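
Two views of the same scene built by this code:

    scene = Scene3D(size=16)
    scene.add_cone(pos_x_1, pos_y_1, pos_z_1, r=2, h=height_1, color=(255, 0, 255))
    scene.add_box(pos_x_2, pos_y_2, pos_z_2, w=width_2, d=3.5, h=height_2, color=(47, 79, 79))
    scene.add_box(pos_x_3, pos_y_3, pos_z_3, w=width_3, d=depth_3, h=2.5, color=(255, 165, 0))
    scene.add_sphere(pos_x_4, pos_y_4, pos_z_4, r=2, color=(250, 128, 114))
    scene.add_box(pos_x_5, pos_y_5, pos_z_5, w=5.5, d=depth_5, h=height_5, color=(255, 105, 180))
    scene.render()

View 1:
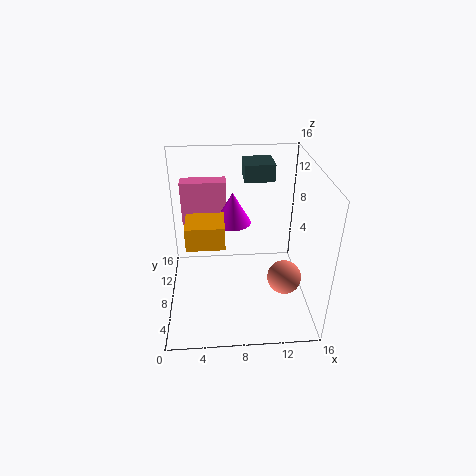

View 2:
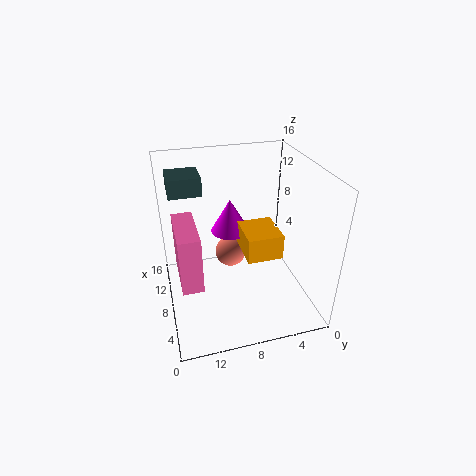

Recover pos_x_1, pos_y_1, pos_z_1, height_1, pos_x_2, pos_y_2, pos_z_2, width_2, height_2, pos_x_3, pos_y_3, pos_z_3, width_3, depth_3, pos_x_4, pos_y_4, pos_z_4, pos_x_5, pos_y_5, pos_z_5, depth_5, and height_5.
pos_x_1 = 7.5
pos_y_1 = 9
pos_z_1 = 9.5
height_1 = 3.5
pos_x_2 = 9
pos_y_2 = 11.5
pos_z_2 = 13
width_2 = 3.5
height_2 = 2
pos_x_3 = 2.5
pos_y_3 = 5
pos_z_3 = 8.5
width_3 = 4
depth_3 = 3.5
pos_x_4 = 13.5
pos_y_4 = 7.5
pos_z_4 = 2.5
pos_x_5 = 1.5
pos_y_5 = 13
pos_z_5 = 7
depth_5 = 2
height_5 = 5.5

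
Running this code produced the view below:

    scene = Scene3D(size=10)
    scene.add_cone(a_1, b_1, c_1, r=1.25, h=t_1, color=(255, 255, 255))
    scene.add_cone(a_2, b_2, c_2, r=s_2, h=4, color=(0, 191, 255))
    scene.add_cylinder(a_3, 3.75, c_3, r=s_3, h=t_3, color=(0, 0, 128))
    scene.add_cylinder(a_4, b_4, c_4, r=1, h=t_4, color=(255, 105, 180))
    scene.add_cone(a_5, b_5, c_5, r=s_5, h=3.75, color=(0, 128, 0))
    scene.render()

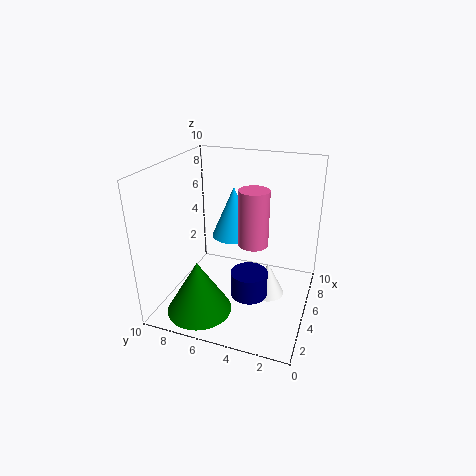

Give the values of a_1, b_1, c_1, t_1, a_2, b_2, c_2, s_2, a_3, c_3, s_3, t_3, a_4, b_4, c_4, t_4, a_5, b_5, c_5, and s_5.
a_1 = 6, b_1 = 3, c_1 = 0.25, t_1 = 2.5, a_2 = 8.25, b_2 = 6.5, c_2 = 3.5, s_2 = 1.75, a_3 = 3.75, c_3 = 1.5, s_3 = 1.25, t_3 = 1.75, a_4 = 4.5, b_4 = 3.75, c_4 = 5, t_4 = 3.75, a_5 = 2.5, b_5 = 7, c_5 = 0.25, s_5 = 2.25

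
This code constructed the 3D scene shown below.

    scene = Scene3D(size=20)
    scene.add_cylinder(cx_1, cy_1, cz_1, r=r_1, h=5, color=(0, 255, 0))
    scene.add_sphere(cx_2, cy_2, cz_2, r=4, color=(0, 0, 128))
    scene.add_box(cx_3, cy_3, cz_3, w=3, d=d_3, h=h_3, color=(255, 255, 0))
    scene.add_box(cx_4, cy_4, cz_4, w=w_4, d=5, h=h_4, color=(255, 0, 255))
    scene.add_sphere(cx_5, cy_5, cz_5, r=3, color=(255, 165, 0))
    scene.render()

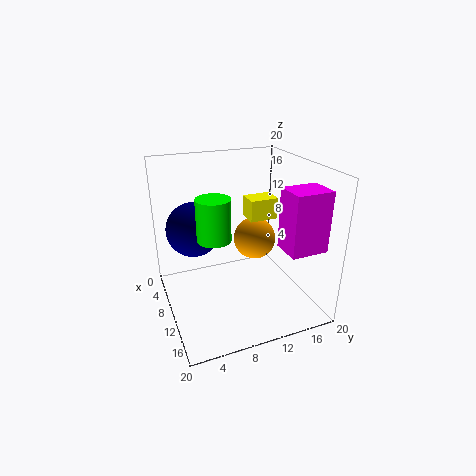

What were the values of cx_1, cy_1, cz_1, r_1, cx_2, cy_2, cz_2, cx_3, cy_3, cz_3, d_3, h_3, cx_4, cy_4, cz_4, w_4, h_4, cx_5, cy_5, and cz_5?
cx_1 = 15
cy_1 = 5
cz_1 = 13
r_1 = 2
cx_2 = 5
cy_2 = 5
cz_2 = 10
cx_3 = 7
cy_3 = 12
cz_3 = 12
d_3 = 4
h_3 = 3
cx_4 = 14
cy_4 = 14
cz_4 = 10
w_4 = 4
h_4 = 8
cx_5 = 9
cy_5 = 13
cz_5 = 9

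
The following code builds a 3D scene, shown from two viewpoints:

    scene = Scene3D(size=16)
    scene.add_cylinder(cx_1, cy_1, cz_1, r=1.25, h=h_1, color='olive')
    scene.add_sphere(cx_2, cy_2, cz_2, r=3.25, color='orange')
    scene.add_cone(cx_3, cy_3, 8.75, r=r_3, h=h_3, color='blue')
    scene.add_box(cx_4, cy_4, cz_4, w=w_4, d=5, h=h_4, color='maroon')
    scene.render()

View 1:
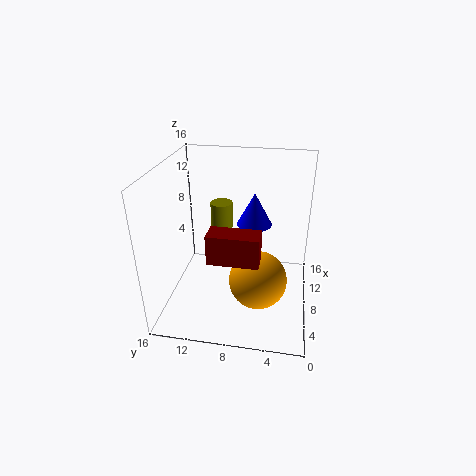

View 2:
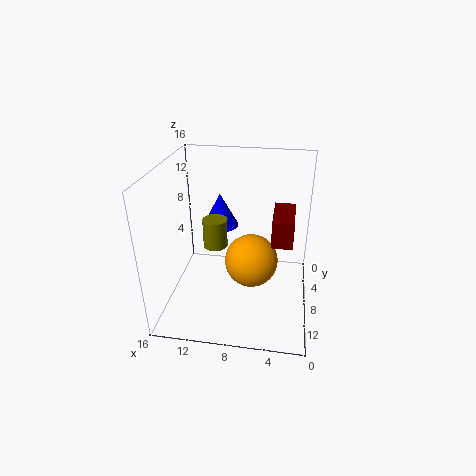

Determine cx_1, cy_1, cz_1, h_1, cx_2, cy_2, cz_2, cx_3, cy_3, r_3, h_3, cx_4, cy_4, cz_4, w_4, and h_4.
cx_1 = 10, cy_1 = 10.25, cz_1 = 8.25, h_1 = 3, cx_2 = 6.75, cy_2 = 5.5, cz_2 = 3.5, cx_3 = 10.25, cy_3 = 6.5, r_3 = 2, h_3 = 3.75, cx_4 = 2, cy_4 = 5, cz_4 = 8.25, w_4 = 2.25, h_4 = 3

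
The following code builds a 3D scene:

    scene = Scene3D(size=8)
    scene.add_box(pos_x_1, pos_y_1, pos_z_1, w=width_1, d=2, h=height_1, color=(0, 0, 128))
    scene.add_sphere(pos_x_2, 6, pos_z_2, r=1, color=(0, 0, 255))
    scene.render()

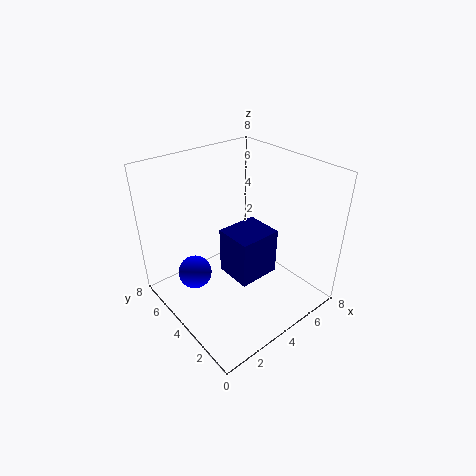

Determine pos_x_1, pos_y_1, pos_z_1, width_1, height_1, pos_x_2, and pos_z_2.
pos_x_1 = 2.75; pos_y_1 = 2; pos_z_1 = 2.5; width_1 = 2.25; height_1 = 2.5; pos_x_2 = 2.25; pos_z_2 = 1.25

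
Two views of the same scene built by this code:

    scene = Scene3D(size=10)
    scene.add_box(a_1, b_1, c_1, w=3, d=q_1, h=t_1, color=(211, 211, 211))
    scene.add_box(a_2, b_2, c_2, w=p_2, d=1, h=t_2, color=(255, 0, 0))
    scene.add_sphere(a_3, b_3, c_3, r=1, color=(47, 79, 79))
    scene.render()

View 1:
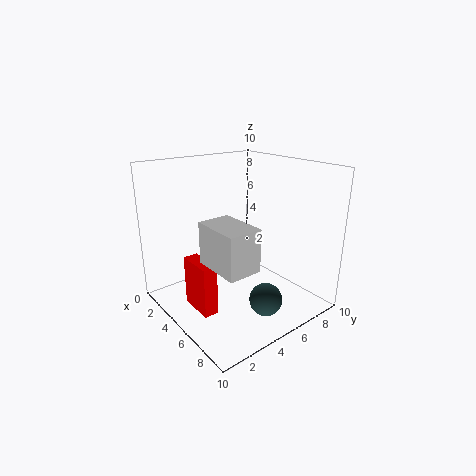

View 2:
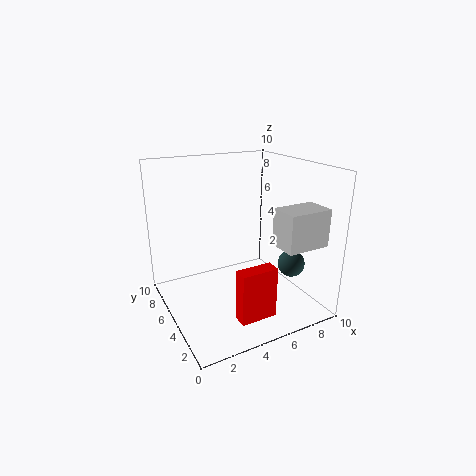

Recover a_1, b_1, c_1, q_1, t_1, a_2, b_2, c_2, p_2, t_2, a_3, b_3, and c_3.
a_1 = 6.5; b_1 = 1; c_1 = 5; q_1 = 2; t_1 = 2.5; a_2 = 3.5; b_2 = 1.5; c_2 = 0.5; p_2 = 2.5; t_2 = 3.5; a_3 = 9; b_3 = 4; c_3 = 2.5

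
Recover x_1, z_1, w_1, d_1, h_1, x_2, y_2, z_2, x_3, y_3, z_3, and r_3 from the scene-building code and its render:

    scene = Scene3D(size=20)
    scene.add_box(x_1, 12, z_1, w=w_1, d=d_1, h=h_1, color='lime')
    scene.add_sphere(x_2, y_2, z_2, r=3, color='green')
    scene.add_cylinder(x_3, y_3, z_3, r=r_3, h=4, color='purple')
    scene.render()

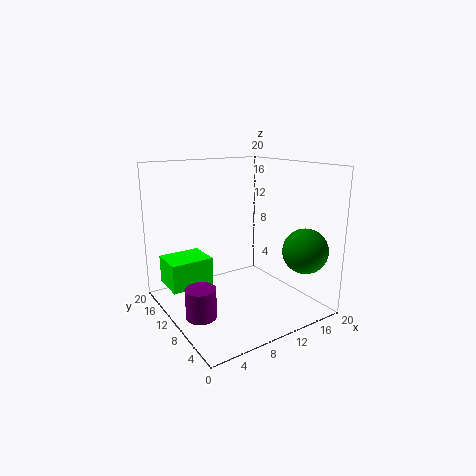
x_1 = 1
z_1 = 3
w_1 = 6
d_1 = 5
h_1 = 4
x_2 = 16
y_2 = 3
z_2 = 9
x_3 = 3
y_3 = 8
z_3 = 1
r_3 = 2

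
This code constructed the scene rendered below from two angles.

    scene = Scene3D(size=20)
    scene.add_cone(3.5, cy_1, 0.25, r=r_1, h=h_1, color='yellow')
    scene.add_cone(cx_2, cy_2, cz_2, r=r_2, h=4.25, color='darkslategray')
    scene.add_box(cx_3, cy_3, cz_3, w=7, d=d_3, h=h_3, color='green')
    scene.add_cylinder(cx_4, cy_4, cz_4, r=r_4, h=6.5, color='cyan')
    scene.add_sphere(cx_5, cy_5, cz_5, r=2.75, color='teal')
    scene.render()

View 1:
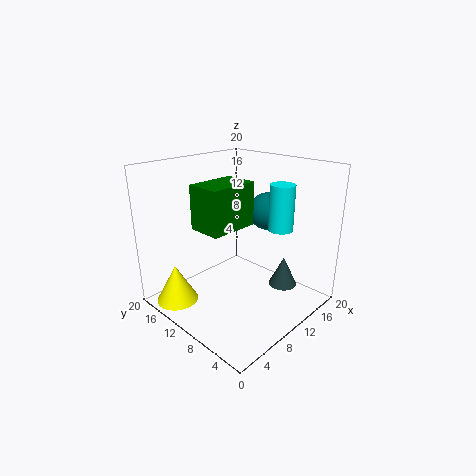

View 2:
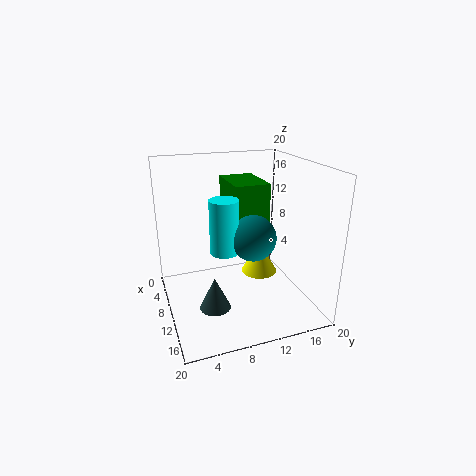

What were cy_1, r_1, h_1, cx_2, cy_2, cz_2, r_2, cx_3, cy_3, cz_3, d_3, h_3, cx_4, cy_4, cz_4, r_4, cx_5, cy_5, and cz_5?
cy_1 = 16.25; r_1 = 3; h_1 = 5.5; cx_2 = 14.5; cy_2 = 5.25; cz_2 = 2.75; r_2 = 2; cx_3 = 5; cy_3 = 9; cz_3 = 11.75; d_3 = 4.75; h_3 = 6; cx_4 = 15; cy_4 = 6.5; cz_4 = 10.75; r_4 = 1.75; cx_5 = 16; cy_5 = 9.75; cz_5 = 12.5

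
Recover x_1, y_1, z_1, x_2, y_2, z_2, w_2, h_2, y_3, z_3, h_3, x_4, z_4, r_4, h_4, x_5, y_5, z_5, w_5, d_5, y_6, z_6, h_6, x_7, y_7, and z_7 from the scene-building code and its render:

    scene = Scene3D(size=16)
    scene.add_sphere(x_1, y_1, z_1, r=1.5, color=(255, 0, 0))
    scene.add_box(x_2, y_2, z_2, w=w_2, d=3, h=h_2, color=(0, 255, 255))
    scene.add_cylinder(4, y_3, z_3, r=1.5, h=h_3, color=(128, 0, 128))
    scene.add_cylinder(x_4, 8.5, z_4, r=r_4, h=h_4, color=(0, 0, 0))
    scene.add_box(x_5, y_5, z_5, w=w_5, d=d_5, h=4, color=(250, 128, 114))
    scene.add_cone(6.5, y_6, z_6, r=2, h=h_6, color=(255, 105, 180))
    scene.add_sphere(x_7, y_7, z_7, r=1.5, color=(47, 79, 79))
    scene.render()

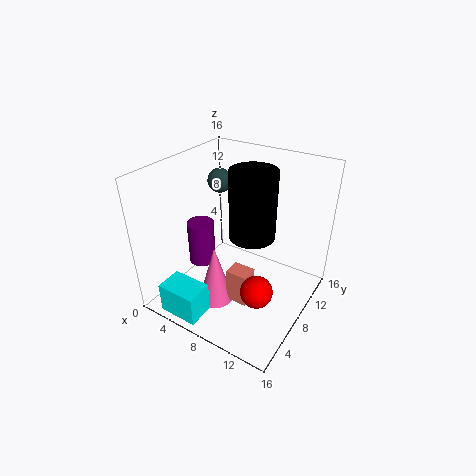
x_1 = 13.5; y_1 = 2.5; z_1 = 7; x_2 = 2.5; y_2 = 0.5; z_2 = 0.5; w_2 = 4.5; h_2 = 3.5; y_3 = 6.5; z_3 = 4.5; h_3 = 5; x_4 = 9.5; z_4 = 8.5; r_4 = 2.5; h_4 = 7.5; x_5 = 8; y_5 = 5.5; z_5 = 1; w_5 = 2.5; d_5 = 2; y_6 = 5.5; z_6 = 0.5; h_6 = 7; x_7 = 2.5; y_7 = 12.5; z_7 = 12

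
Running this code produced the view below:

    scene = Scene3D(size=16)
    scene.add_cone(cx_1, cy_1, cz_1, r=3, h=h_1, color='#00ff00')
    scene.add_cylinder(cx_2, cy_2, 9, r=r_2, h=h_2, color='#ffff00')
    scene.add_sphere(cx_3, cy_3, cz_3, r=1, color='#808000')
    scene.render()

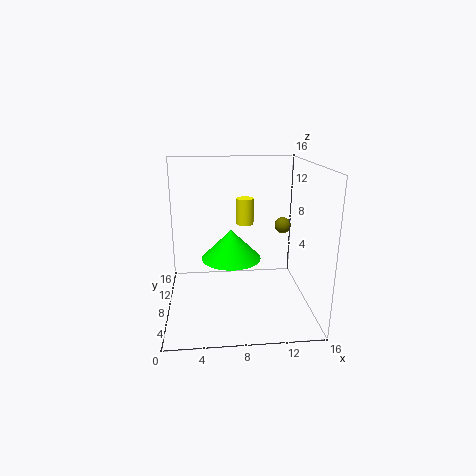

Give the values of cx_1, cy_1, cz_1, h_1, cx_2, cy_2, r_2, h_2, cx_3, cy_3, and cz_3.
cx_1 = 7
cy_1 = 5
cz_1 = 7
h_1 = 3
cx_2 = 9
cy_2 = 10
r_2 = 1
h_2 = 3
cx_3 = 14
cy_3 = 12
cz_3 = 8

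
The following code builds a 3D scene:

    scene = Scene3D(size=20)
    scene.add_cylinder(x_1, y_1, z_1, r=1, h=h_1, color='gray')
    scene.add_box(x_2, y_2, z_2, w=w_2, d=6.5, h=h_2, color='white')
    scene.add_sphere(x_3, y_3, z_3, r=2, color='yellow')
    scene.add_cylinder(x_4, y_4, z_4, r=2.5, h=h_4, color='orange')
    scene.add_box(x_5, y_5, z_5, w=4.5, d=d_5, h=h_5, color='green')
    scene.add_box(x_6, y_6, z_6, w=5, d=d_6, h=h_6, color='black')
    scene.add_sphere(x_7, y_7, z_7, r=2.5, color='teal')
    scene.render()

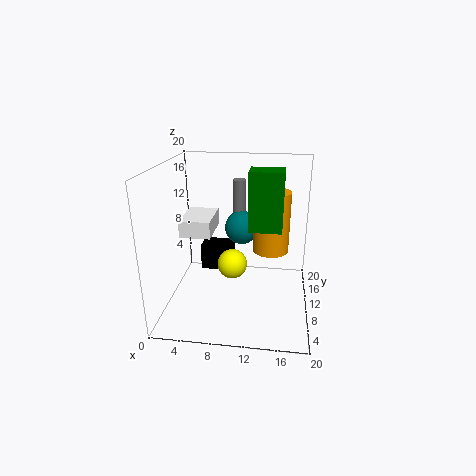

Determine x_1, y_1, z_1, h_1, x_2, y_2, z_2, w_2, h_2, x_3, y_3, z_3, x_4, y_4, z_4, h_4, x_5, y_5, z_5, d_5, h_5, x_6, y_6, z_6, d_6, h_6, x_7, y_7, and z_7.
x_1 = 9.5, y_1 = 15, z_1 = 9, h_1 = 8, x_2 = 1.5, y_2 = 10, z_2 = 9.5, w_2 = 4.5, h_2 = 2.5, x_3 = 9.5, y_3 = 8, z_3 = 7, x_4 = 14.5, y_4 = 11, z_4 = 8, h_4 = 8.5, x_5 = 11.5, y_5 = 8.5, z_5 = 11.5, d_5 = 3.5, h_5 = 8, x_6 = 3.5, y_6 = 14, z_6 = 2.5, d_6 = 3.5, h_6 = 4, x_7 = 10, y_7 = 14, z_7 = 10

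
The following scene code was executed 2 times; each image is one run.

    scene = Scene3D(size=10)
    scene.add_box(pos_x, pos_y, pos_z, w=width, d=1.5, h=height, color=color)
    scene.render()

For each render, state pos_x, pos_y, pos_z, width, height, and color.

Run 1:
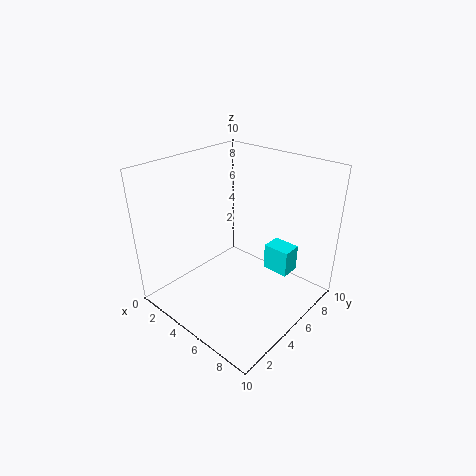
pos_x = 5.5
pos_y = 7.5
pos_z = 1.5
width = 2
height = 2
color = 'cyan'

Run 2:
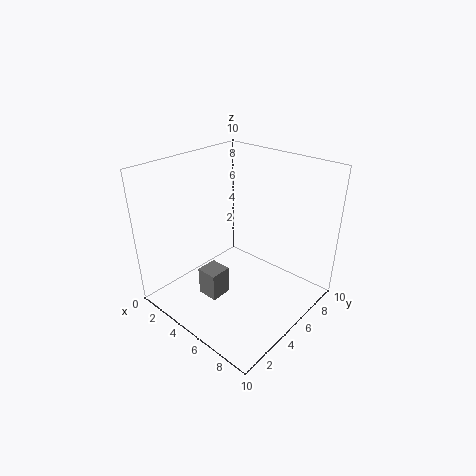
pos_x = 3.5
pos_y = 2.5
pos_z = 1
width = 1.5
height = 2
color = 'gray'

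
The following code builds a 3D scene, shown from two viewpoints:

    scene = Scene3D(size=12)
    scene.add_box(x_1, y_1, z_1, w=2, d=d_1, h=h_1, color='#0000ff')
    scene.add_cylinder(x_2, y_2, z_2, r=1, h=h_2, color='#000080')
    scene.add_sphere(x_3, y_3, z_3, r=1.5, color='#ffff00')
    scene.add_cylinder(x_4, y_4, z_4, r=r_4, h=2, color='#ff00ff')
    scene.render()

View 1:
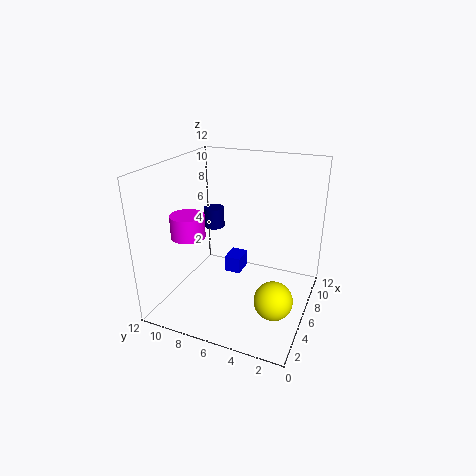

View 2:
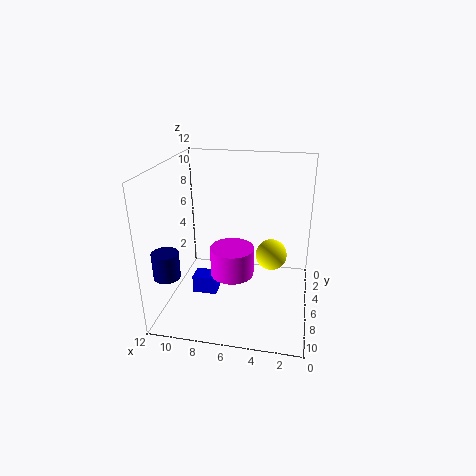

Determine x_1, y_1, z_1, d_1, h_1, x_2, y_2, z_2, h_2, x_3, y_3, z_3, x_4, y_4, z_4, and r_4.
x_1 = 7.5; y_1 = 6.5; z_1 = 1.5; d_1 = 1.5; h_1 = 1.5; x_2 = 10.5; y_2 = 10.5; z_2 = 4.5; h_2 = 2; x_3 = 3.5; y_3 = 2; z_3 = 2.5; x_4 = 5.5; y_4 = 10.5; z_4 = 5.5; r_4 = 1.5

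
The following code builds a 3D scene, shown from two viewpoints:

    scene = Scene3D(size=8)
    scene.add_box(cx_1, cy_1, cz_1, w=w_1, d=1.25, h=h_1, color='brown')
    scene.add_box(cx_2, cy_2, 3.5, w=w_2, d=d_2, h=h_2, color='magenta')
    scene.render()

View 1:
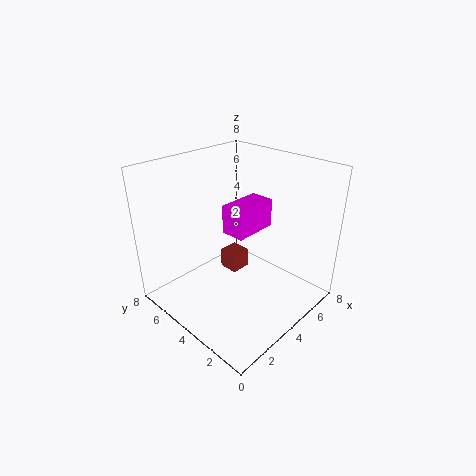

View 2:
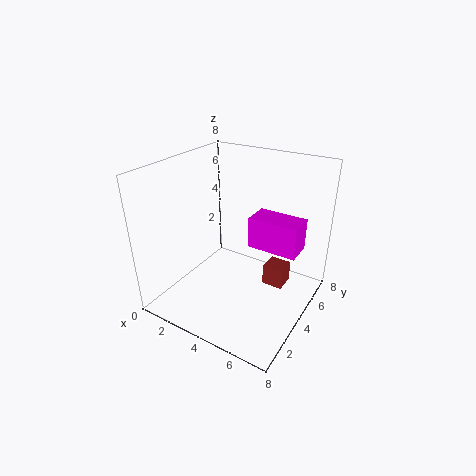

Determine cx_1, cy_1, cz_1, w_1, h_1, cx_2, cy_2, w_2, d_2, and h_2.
cx_1 = 5; cy_1 = 5.25; cz_1 = 0.5; w_1 = 1.25; h_1 = 1.25; cx_2 = 4.5; cy_2 = 4.25; w_2 = 2.75; d_2 = 1.5; h_2 = 1.75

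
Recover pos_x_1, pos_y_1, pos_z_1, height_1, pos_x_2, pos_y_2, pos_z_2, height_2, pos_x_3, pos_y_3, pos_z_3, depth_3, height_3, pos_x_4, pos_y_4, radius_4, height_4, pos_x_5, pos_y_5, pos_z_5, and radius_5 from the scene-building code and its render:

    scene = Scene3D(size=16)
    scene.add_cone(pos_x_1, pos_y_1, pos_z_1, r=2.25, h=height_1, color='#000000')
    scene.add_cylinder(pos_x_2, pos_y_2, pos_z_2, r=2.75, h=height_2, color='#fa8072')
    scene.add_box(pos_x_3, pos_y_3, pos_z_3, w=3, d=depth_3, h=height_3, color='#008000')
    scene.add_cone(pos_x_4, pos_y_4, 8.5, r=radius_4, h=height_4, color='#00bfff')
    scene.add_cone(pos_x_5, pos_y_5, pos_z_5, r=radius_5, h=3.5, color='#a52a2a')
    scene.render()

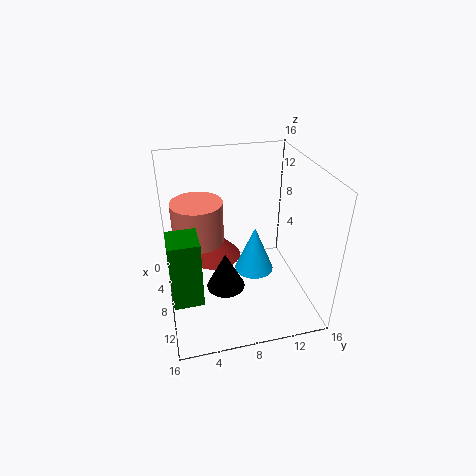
pos_x_1 = 8
pos_y_1 = 6.5
pos_z_1 = 1.5
height_1 = 4.5
pos_x_2 = 7.25
pos_y_2 = 3.75
pos_z_2 = 8
height_2 = 4.5
pos_x_3 = 12.25
pos_y_3 = 0.25
pos_z_3 = 6
depth_3 = 2.75
height_3 = 6.5
pos_x_4 = 14
pos_y_4 = 8
radius_4 = 1.75
height_4 = 4.25
pos_x_5 = 3.75
pos_y_5 = 6
pos_z_5 = 3.25
radius_5 = 3.25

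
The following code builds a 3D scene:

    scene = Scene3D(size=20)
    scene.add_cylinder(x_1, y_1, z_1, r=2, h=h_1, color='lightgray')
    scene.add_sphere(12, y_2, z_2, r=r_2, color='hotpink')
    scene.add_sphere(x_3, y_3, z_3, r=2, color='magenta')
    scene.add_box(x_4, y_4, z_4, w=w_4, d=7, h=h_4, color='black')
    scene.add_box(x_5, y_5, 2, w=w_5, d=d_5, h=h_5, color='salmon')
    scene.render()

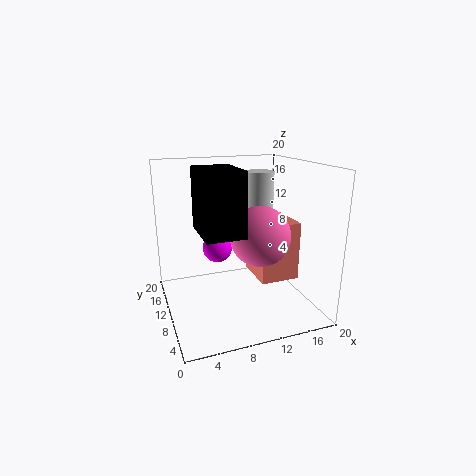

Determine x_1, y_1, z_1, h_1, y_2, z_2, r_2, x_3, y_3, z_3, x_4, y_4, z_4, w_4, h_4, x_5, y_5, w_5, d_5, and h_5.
x_1 = 13
y_1 = 10
z_1 = 14
h_1 = 5
y_2 = 7
z_2 = 11
r_2 = 4
x_3 = 7
y_3 = 10
z_3 = 9
x_4 = 4
y_4 = 4
z_4 = 12
w_4 = 5
h_4 = 8
x_5 = 14
y_5 = 10
w_5 = 6
d_5 = 7
h_5 = 9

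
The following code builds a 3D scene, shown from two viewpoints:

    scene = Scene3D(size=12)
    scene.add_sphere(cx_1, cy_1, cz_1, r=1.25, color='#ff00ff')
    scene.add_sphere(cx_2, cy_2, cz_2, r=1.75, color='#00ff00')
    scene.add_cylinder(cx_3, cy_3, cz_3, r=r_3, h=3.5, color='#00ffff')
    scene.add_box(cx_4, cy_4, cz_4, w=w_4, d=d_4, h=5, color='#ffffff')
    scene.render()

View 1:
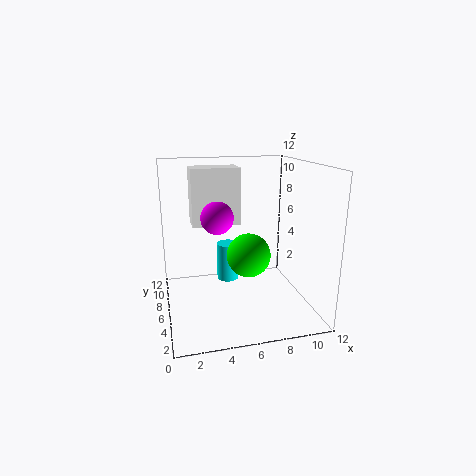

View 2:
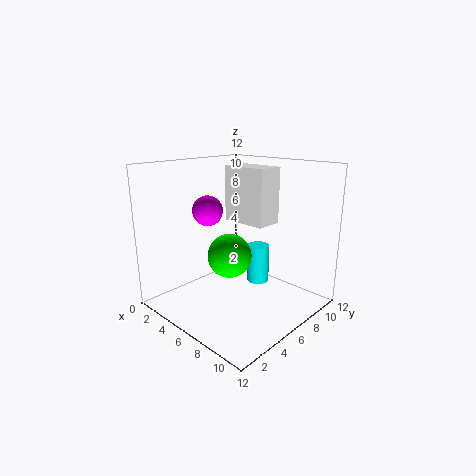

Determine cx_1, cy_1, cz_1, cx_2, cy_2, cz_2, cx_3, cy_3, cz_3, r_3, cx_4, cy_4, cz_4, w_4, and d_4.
cx_1 = 4
cy_1 = 4.5
cz_1 = 8.25
cx_2 = 6.5
cy_2 = 4.5
cz_2 = 5
cx_3 = 5.75
cy_3 = 9
cz_3 = 1
r_3 = 1
cx_4 = 2.5
cy_4 = 8
cz_4 = 6.5
w_4 = 4.25
d_4 = 2.5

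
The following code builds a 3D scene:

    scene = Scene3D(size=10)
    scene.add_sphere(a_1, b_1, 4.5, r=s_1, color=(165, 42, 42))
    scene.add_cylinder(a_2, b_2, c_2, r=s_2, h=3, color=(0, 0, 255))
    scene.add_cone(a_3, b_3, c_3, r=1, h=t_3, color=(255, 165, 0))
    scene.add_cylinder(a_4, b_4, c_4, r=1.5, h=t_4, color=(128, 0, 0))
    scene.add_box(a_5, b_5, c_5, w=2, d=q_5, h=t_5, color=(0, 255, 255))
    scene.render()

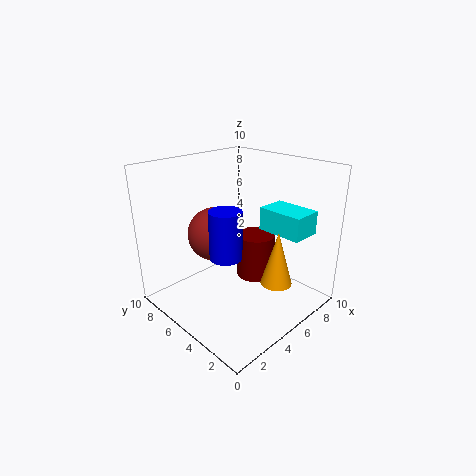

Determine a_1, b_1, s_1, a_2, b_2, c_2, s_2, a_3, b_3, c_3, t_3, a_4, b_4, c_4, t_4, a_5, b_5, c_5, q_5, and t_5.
a_1 = 5; b_1 = 7.5; s_1 = 2; a_2 = 2.5; b_2 = 3.5; c_2 = 5; s_2 = 1; a_3 = 5; b_3 = 1.5; c_3 = 3; t_3 = 3.5; a_4 = 8; b_4 = 6; c_4 = 0.5; t_4 = 3.5; a_5 = 5.5; b_5 = 0.5; c_5 = 6; q_5 = 3; t_5 = 1.5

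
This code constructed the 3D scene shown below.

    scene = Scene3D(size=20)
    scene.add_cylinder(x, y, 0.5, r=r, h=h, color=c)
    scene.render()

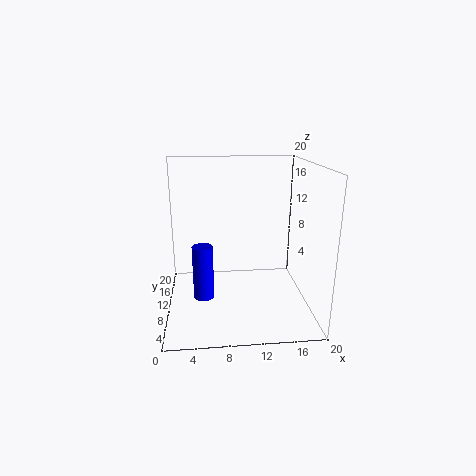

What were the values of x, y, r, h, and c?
x = 5; y = 11; r = 1.5; h = 8; c = 'blue'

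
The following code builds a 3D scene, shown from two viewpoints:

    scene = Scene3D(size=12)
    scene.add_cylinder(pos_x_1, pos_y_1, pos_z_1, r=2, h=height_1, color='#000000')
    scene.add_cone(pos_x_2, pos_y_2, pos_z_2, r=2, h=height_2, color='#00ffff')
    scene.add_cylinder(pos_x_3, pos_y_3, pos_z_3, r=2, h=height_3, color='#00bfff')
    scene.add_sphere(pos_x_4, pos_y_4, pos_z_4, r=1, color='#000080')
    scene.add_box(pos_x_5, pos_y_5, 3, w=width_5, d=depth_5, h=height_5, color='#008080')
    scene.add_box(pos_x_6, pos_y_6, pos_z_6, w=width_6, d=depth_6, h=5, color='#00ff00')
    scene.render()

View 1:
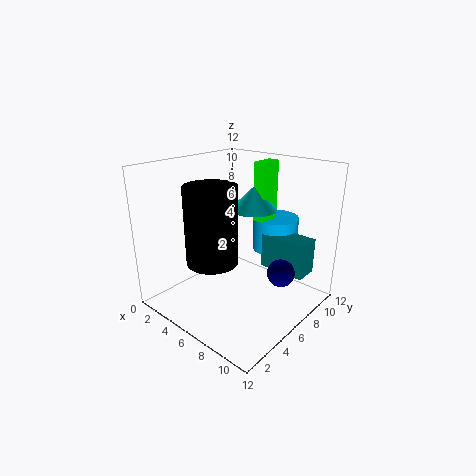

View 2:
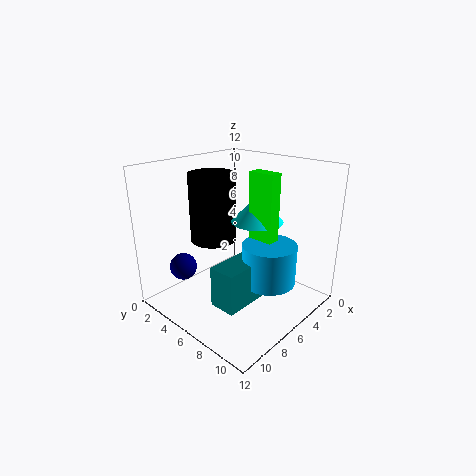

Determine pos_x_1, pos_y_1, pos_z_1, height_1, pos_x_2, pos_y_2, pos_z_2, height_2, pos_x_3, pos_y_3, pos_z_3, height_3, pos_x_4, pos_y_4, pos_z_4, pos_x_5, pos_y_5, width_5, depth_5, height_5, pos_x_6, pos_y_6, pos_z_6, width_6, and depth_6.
pos_x_1 = 6
pos_y_1 = 3
pos_z_1 = 5
height_1 = 6
pos_x_2 = 6
pos_y_2 = 8
pos_z_2 = 8
height_2 = 2
pos_x_3 = 7
pos_y_3 = 10
pos_z_3 = 4
height_3 = 3
pos_x_4 = 11
pos_y_4 = 5
pos_z_4 = 5
pos_x_5 = 7
pos_y_5 = 8
width_5 = 4
depth_5 = 2
height_5 = 3
pos_x_6 = 6
pos_y_6 = 8
pos_z_6 = 7
width_6 = 1
depth_6 = 2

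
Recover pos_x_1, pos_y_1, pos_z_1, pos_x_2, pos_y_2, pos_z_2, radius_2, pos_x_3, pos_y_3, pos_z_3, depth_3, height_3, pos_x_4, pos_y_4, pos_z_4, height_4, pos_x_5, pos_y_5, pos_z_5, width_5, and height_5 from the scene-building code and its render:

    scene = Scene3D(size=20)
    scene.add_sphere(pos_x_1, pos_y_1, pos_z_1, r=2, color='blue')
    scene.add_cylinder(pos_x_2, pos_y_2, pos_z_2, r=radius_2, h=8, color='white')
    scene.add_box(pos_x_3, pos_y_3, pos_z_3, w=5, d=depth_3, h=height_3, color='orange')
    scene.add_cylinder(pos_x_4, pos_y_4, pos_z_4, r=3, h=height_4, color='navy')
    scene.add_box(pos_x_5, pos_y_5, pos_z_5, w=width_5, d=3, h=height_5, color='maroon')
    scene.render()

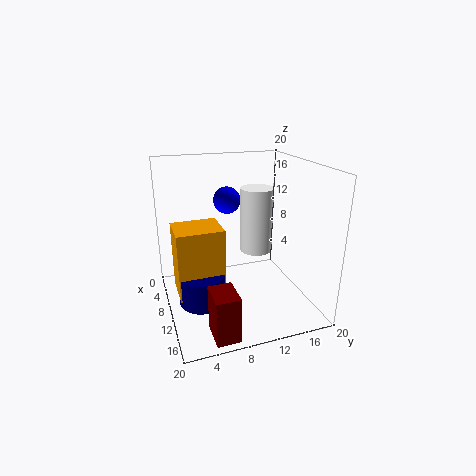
pos_x_1 = 5, pos_y_1 = 10, pos_z_1 = 14, pos_x_2 = 14, pos_y_2 = 11, pos_z_2 = 10, radius_2 = 2, pos_x_3 = 9, pos_y_3 = 1, pos_z_3 = 4, depth_3 = 6, height_3 = 9, pos_x_4 = 13, pos_y_4 = 4, pos_z_4 = 3, height_4 = 4, pos_x_5 = 16, pos_y_5 = 4, pos_z_5 = 1, width_5 = 4, height_5 = 6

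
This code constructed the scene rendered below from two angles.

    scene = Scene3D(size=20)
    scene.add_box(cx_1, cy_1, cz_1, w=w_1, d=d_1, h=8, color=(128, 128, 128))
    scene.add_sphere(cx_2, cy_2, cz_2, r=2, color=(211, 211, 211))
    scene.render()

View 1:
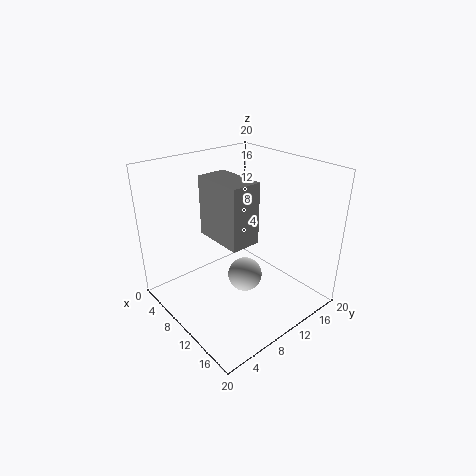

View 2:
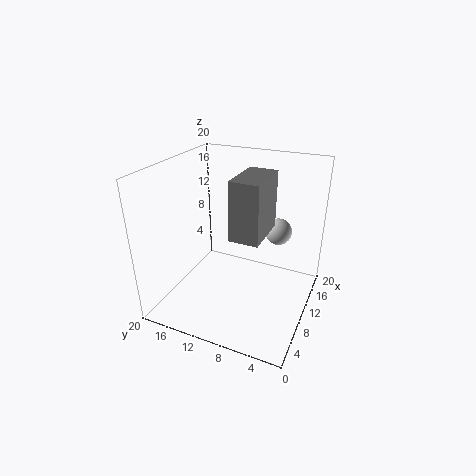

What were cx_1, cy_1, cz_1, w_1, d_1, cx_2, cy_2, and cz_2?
cx_1 = 7
cy_1 = 6
cz_1 = 11
w_1 = 7
d_1 = 4
cx_2 = 16
cy_2 = 6
cz_2 = 9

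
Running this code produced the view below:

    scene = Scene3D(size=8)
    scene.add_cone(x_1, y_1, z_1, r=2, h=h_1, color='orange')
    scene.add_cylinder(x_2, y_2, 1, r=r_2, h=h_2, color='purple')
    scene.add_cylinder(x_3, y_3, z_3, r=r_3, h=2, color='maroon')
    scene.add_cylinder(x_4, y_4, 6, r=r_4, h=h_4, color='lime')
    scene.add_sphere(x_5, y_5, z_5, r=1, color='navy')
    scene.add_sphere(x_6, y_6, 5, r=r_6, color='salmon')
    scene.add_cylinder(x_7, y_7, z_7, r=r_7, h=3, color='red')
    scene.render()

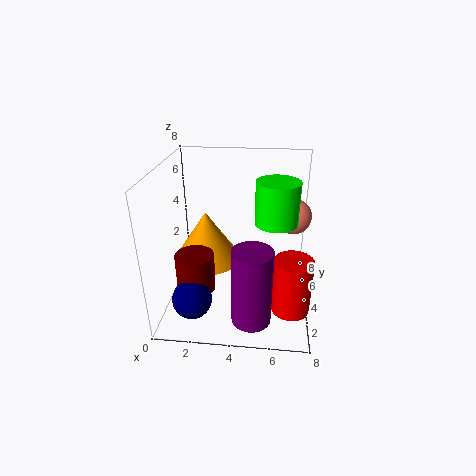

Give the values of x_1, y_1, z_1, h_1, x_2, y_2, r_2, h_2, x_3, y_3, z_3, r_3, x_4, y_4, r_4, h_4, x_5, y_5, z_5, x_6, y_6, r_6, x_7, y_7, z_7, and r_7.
x_1 = 2; y_1 = 5; z_1 = 2; h_1 = 3; x_2 = 5; y_2 = 1; r_2 = 1; h_2 = 4; x_3 = 2; y_3 = 2; z_3 = 2; r_3 = 1; x_4 = 6; y_4 = 2; r_4 = 1; h_4 = 2; x_5 = 2; y_5 = 1; z_5 = 2; x_6 = 7; y_6 = 5; r_6 = 1; x_7 = 7; y_7 = 2; z_7 = 1; r_7 = 1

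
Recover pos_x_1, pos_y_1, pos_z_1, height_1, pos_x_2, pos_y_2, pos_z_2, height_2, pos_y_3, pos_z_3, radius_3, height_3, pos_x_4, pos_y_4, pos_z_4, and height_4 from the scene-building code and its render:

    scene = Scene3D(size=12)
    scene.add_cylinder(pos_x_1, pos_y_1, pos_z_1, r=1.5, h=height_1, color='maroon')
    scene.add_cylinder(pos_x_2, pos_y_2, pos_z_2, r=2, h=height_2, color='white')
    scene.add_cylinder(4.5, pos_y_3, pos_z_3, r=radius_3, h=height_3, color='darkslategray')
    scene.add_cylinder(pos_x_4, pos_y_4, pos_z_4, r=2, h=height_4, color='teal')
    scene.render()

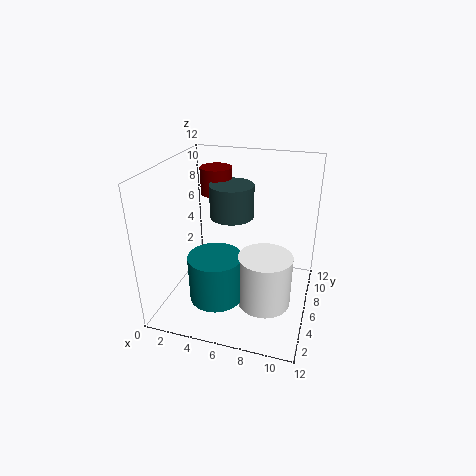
pos_x_1 = 2.5, pos_y_1 = 10.5, pos_z_1 = 8, height_1 = 2.5, pos_x_2 = 9, pos_y_2 = 3, pos_z_2 = 2.5, height_2 = 4, pos_y_3 = 9, pos_z_3 = 6.5, radius_3 = 2, height_3 = 3, pos_x_4 = 5.5, pos_y_4 = 2, pos_z_4 = 3, height_4 = 3.5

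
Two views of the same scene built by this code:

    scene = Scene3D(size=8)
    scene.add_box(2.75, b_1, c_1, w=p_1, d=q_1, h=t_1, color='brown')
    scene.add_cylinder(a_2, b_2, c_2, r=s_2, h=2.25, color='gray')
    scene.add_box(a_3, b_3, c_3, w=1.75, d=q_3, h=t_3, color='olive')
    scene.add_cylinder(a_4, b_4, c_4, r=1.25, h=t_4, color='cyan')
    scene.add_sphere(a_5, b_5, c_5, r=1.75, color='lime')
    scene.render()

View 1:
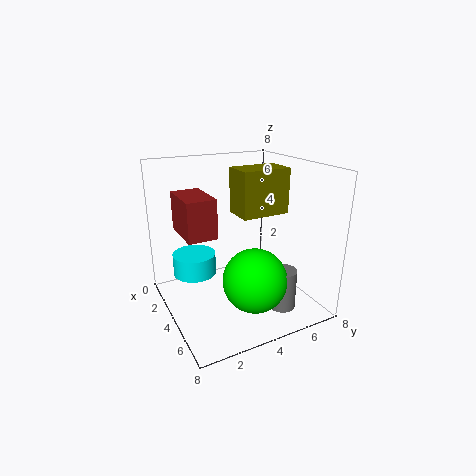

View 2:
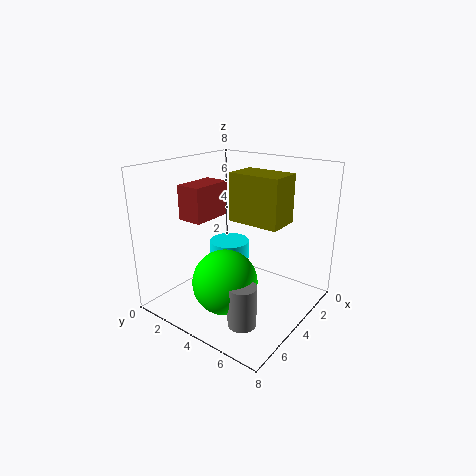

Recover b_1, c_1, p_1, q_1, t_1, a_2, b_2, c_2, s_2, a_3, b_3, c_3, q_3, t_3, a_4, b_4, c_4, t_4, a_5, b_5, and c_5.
b_1 = 0.75, c_1 = 4.75, p_1 = 2.5, q_1 = 1.5, t_1 = 2, a_2 = 6, b_2 = 5.75, c_2 = 0.25, s_2 = 0.75, a_3 = 3, b_3 = 4, c_3 = 5.25, q_3 = 2.75, t_3 = 2.5, a_4 = 2.25, b_4 = 2, c_4 = 1.5, t_4 = 1.25, a_5 = 5.5, b_5 = 4.25, c_5 = 2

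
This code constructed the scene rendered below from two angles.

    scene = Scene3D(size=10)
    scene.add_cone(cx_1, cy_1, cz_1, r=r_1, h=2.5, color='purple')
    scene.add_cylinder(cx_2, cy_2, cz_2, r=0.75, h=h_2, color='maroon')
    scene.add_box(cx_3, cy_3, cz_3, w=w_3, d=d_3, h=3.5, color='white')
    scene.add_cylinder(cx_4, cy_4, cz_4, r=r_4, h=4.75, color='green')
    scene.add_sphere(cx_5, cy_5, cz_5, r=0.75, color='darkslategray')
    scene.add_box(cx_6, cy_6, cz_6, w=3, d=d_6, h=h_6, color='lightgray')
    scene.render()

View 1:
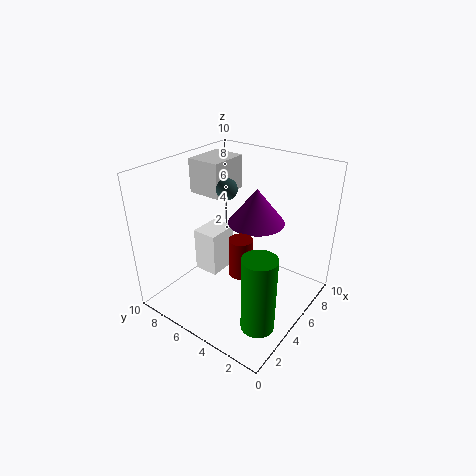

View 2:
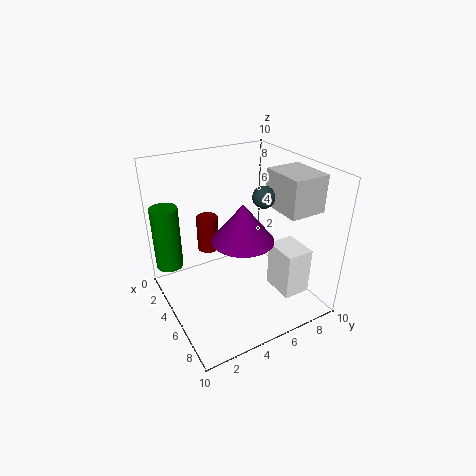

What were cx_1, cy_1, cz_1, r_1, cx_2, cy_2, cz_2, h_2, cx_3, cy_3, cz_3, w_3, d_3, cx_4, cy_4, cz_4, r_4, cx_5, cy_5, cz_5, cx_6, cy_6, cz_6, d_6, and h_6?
cx_1 = 6.5; cy_1 = 4.5; cz_1 = 5.75; r_1 = 2; cx_2 = 3.25; cy_2 = 3.5; cz_2 = 3.75; h_2 = 2.5; cx_3 = 5.25; cy_3 = 7.5; cz_3 = 0.5; w_3 = 2.5; d_3 = 2; cx_4 = 1.5; cy_4 = 1; cz_4 = 2; r_4 = 1; cx_5 = 5.75; cy_5 = 6.5; cz_5 = 8; cx_6 = 5.25; cy_6 = 7; cz_6 = 7.25; d_6 = 2.5; h_6 = 2.5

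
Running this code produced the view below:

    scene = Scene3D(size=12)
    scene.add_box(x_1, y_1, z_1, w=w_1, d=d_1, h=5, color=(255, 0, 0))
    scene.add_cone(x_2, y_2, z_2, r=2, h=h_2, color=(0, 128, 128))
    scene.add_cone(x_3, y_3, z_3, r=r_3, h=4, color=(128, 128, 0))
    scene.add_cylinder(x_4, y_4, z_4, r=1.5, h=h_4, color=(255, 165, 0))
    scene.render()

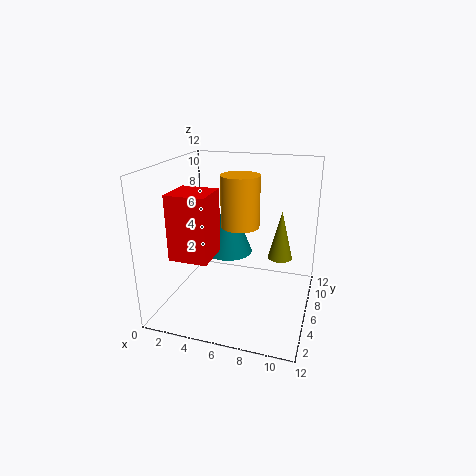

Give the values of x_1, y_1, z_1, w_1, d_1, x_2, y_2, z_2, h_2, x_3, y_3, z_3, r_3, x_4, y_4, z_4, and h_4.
x_1 = 2, y_1 = 1.5, z_1 = 5.5, w_1 = 3, d_1 = 3, x_2 = 5, y_2 = 6.5, z_2 = 4.5, h_2 = 5, x_3 = 9.5, y_3 = 6.5, z_3 = 4.5, r_3 = 1, x_4 = 6.5, y_4 = 5, z_4 = 7.5, h_4 = 4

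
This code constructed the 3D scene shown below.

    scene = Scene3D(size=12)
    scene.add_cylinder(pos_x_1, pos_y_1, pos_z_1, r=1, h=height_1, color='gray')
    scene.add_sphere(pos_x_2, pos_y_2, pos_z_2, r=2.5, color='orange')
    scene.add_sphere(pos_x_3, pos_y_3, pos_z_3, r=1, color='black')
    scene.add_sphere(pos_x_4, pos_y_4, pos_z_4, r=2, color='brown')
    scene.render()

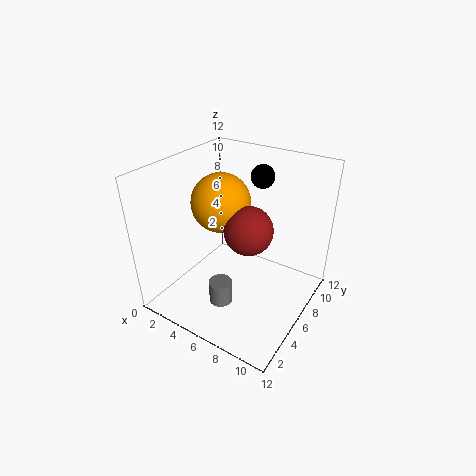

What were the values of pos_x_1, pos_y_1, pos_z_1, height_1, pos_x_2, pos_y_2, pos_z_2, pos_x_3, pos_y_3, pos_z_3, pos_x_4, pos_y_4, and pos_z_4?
pos_x_1 = 5.5
pos_y_1 = 4
pos_z_1 = 0.5
height_1 = 2
pos_x_2 = 4
pos_y_2 = 6.5
pos_z_2 = 8.5
pos_x_3 = 6.5
pos_y_3 = 9
pos_z_3 = 10.5
pos_x_4 = 7
pos_y_4 = 6
pos_z_4 = 7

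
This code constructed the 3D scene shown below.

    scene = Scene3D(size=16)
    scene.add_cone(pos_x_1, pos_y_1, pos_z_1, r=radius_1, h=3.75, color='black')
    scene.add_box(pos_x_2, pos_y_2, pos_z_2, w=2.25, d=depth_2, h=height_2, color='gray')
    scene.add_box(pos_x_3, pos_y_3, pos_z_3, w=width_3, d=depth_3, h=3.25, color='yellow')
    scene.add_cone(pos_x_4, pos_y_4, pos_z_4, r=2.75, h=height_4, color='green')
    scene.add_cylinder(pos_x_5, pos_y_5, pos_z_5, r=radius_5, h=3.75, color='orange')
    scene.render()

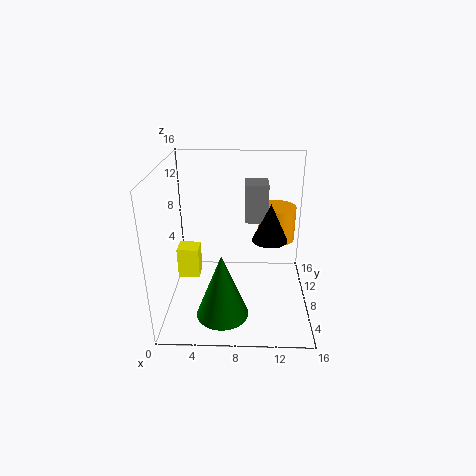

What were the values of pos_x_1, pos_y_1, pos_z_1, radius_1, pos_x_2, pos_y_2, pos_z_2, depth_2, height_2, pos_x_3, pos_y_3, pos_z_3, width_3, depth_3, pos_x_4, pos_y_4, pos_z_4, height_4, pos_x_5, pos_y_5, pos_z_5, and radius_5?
pos_x_1 = 11.25
pos_y_1 = 4.75
pos_z_1 = 9.5
radius_1 = 1.75
pos_x_2 = 8.75
pos_y_2 = 4.75
pos_z_2 = 11.25
depth_2 = 2.75
height_2 = 3.75
pos_x_3 = 1.75
pos_y_3 = 5
pos_z_3 = 4.75
width_3 = 2.25
depth_3 = 2
pos_x_4 = 6.5
pos_y_4 = 3.5
pos_z_4 = 1.25
height_4 = 7
pos_x_5 = 12.25
pos_y_5 = 8.75
pos_z_5 = 7.75
radius_5 = 2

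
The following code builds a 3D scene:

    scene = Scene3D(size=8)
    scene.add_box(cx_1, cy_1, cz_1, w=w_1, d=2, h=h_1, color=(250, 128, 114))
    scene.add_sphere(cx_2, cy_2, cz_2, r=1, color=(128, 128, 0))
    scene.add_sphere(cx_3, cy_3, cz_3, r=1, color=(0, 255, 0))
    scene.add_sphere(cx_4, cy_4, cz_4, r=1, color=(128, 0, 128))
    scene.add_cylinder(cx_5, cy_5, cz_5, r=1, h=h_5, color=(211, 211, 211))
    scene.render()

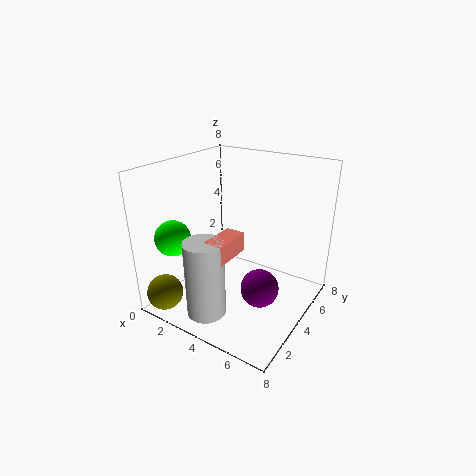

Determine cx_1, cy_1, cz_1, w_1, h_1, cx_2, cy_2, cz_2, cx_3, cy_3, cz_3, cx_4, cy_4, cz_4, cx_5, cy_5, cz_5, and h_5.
cx_1 = 4; cy_1 = 1; cz_1 = 4; w_1 = 1; h_1 = 1; cx_2 = 1; cy_2 = 1; cz_2 = 1; cx_3 = 1; cy_3 = 2; cz_3 = 4; cx_4 = 6; cy_4 = 3; cz_4 = 2; cx_5 = 4; cy_5 = 1; cz_5 = 1; h_5 = 4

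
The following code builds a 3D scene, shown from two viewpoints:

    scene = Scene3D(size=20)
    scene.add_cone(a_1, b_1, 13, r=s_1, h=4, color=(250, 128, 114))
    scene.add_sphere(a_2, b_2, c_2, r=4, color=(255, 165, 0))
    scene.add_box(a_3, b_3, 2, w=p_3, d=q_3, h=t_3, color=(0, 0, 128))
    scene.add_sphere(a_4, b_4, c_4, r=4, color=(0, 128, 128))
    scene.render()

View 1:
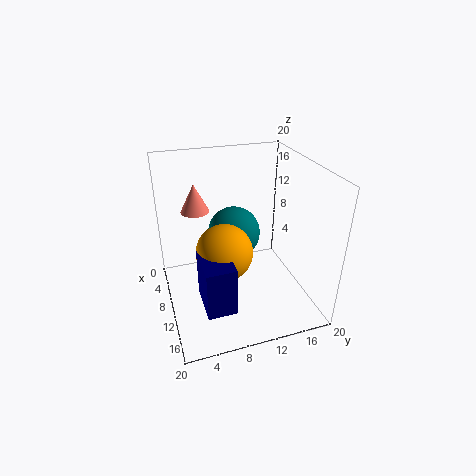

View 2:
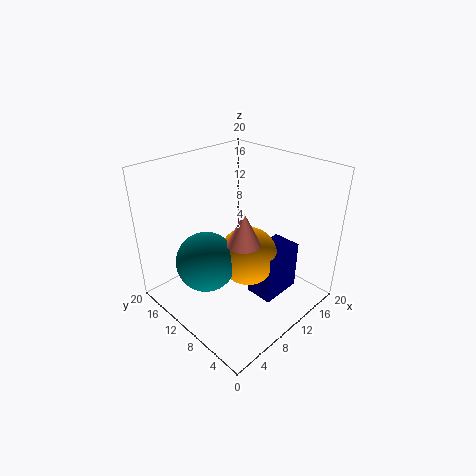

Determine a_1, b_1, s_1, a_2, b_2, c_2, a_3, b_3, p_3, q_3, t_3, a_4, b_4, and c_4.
a_1 = 6
b_1 = 5
s_1 = 2
a_2 = 10
b_2 = 8
c_2 = 8
a_3 = 10
b_3 = 4
p_3 = 6
q_3 = 4
t_3 = 7
a_4 = 5
b_4 = 11
c_4 = 8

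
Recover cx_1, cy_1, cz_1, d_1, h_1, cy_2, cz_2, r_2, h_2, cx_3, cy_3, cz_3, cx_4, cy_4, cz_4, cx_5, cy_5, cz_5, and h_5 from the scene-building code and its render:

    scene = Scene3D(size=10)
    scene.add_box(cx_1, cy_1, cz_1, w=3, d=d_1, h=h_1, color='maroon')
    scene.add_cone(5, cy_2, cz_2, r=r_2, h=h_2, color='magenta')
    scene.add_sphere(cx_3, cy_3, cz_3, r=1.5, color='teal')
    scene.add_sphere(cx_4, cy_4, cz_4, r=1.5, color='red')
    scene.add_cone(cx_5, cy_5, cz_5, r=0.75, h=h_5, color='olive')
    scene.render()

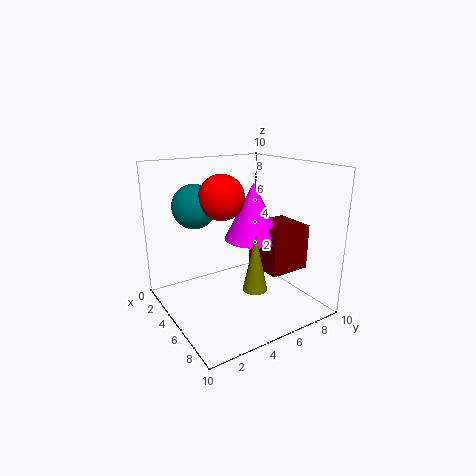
cx_1 = 4.25, cy_1 = 6.5, cz_1 = 2.5, d_1 = 3, h_1 = 3.25, cy_2 = 6.25, cz_2 = 4.75, r_2 = 2, h_2 = 4, cx_3 = 3.5, cy_3 = 2.5, cz_3 = 7.25, cx_4 = 5, cy_4 = 3.75, cz_4 = 8, cx_5 = 8.5, cy_5 = 4, cz_5 = 3, h_5 = 3.5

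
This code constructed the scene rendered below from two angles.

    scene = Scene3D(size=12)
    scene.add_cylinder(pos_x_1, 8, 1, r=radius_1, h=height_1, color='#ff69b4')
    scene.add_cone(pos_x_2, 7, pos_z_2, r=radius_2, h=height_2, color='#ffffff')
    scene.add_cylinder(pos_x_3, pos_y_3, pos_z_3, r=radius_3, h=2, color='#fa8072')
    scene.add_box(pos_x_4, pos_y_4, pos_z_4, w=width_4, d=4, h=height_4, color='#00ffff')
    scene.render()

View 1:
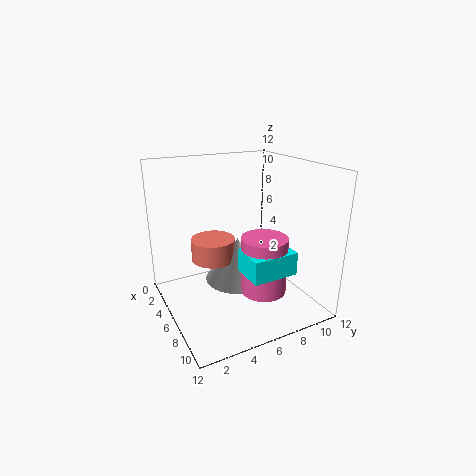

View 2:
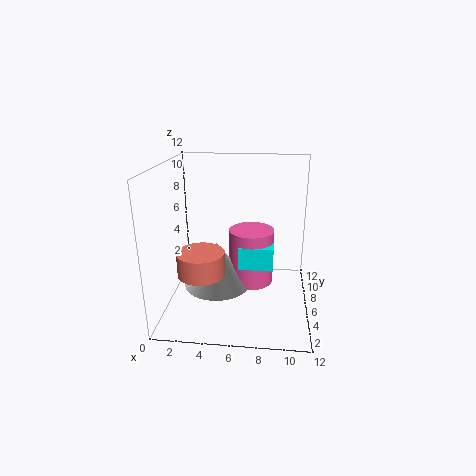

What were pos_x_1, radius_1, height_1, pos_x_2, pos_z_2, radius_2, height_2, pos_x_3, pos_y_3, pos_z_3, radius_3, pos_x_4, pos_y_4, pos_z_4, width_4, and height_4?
pos_x_1 = 7
radius_1 = 2
height_1 = 5
pos_x_2 = 4
pos_z_2 = 1
radius_2 = 3
height_2 = 4
pos_x_3 = 3
pos_y_3 = 5
pos_z_3 = 3
radius_3 = 2
pos_x_4 = 6
pos_y_4 = 6
pos_z_4 = 3
width_4 = 3
height_4 = 2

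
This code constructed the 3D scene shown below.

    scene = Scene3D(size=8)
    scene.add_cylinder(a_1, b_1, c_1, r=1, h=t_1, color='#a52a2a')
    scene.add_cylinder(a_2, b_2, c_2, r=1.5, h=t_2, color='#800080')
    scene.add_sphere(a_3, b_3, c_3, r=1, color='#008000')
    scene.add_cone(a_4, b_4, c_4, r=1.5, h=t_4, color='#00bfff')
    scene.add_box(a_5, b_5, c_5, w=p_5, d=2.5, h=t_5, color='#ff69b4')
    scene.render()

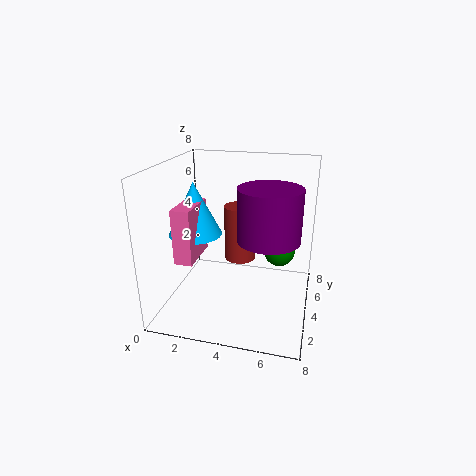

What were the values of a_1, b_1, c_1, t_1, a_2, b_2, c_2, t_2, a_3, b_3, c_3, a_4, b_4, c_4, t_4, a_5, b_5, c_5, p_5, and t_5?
a_1 = 3.5, b_1 = 6.5, c_1 = 1.5, t_1 = 3.5, a_2 = 6, b_2 = 2, c_2 = 5, t_2 = 2.5, a_3 = 6, b_3 = 7, c_3 = 2, a_4 = 1.5, b_4 = 4, c_4 = 4, t_4 = 3, a_5 = 1, b_5 = 2, c_5 = 3, p_5 = 1, t_5 = 3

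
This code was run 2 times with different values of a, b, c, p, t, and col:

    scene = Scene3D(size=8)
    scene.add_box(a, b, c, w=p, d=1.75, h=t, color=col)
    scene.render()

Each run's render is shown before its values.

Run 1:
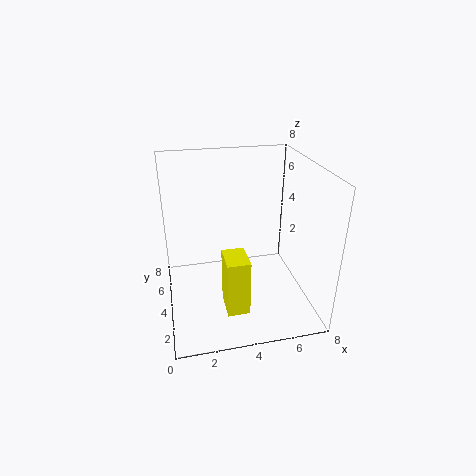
a = 3
b = 2
c = 0.25
p = 1.25
t = 3.25
col = 'yellow'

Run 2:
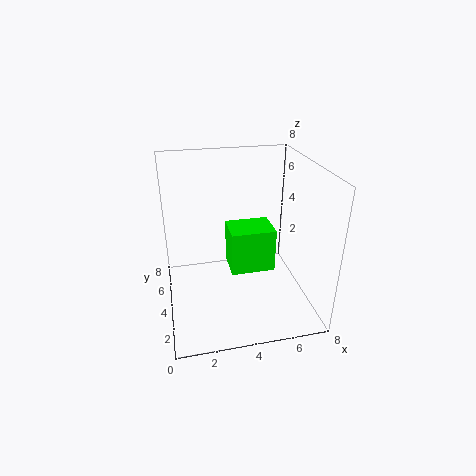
a = 3.25
b = 2
c = 3
p = 2.25
t = 2.25
col = 'lime'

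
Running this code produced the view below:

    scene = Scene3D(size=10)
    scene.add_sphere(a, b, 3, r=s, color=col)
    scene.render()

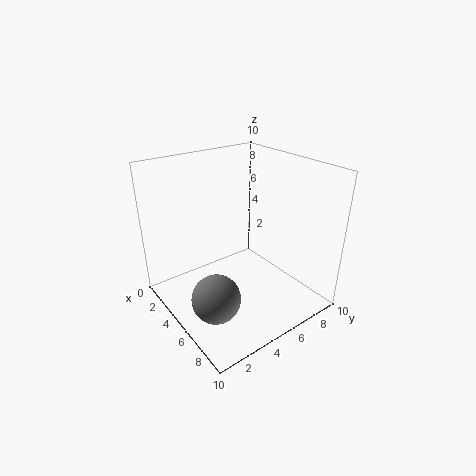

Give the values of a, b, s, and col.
a = 7.5, b = 1.5, s = 1.5, col = 'gray'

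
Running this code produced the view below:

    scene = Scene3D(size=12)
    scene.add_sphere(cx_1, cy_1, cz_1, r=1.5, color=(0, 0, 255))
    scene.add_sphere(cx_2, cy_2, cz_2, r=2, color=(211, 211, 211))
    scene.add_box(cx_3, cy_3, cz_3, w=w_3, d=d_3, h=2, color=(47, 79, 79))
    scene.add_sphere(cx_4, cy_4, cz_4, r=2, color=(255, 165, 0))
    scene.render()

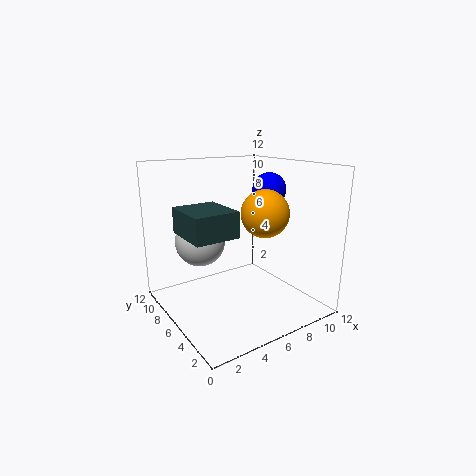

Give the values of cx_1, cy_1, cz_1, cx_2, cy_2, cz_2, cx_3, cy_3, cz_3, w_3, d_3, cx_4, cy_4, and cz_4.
cx_1 = 10; cy_1 = 7; cz_1 = 9.5; cx_2 = 3; cy_2 = 7; cz_2 = 6; cx_3 = 1; cy_3 = 3.5; cz_3 = 7; w_3 = 3.5; d_3 = 4; cx_4 = 8; cy_4 = 5; cz_4 = 8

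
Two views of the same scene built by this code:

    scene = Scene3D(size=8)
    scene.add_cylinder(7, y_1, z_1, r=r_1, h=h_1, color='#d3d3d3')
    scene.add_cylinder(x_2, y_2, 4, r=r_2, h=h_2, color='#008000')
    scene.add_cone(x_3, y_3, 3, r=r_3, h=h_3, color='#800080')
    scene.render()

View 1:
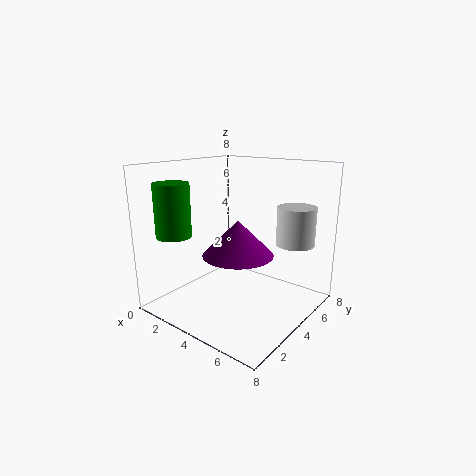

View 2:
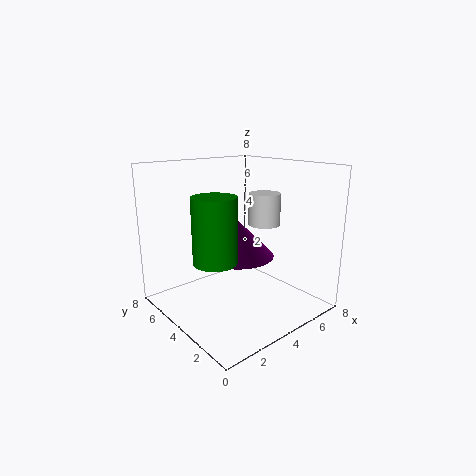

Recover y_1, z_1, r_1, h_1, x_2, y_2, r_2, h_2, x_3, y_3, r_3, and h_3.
y_1 = 5, z_1 = 4, r_1 = 1, h_1 = 2, x_2 = 1, y_2 = 2, r_2 = 1, h_2 = 3, x_3 = 4, y_3 = 4, r_3 = 2, h_3 = 2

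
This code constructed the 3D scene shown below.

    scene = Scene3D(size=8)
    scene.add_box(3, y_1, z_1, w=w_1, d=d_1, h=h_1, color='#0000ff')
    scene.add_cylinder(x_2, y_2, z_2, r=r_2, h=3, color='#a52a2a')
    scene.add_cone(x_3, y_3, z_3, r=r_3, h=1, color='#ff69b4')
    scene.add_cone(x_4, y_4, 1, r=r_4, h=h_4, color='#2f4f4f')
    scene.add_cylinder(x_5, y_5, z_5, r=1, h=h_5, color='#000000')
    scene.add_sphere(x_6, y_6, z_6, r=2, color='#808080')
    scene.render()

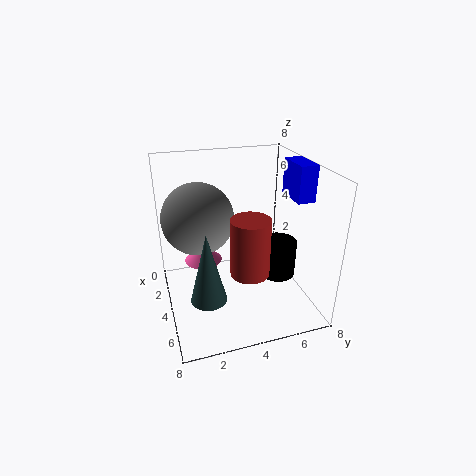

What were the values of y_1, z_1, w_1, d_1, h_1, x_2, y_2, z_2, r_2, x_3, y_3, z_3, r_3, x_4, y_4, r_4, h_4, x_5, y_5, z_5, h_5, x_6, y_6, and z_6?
y_1 = 7; z_1 = 6; w_1 = 2; d_1 = 1; h_1 = 2; x_2 = 6; y_2 = 4; z_2 = 3; r_2 = 1; x_3 = 4; y_3 = 2; z_3 = 3; r_3 = 1; x_4 = 5; y_4 = 2; r_4 = 1; h_4 = 4; x_5 = 5; y_5 = 6; z_5 = 2; h_5 = 2; x_6 = 3; y_6 = 2; z_6 = 5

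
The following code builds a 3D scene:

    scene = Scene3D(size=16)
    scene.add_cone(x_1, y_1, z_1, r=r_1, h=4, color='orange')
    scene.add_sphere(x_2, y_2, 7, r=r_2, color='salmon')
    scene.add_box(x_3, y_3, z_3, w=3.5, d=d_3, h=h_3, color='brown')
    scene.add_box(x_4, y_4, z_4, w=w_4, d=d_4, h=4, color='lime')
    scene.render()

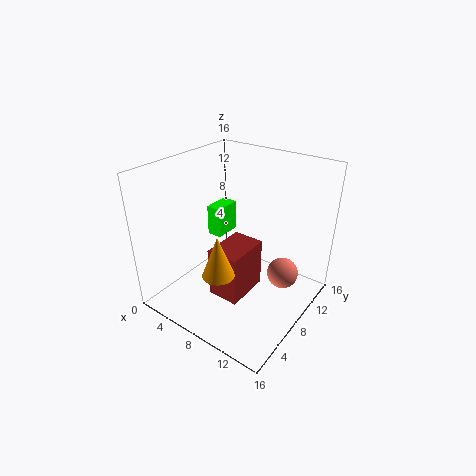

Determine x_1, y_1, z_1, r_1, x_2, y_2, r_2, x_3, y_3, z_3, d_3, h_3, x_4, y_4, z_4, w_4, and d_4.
x_1 = 10.5
y_1 = 1.5
z_1 = 8
r_1 = 1.5
x_2 = 14.5
y_2 = 6.5
r_2 = 1.5
x_3 = 7
y_3 = 4
z_3 = 2.5
d_3 = 5
h_3 = 5.5
x_4 = 0.5
y_4 = 11.5
z_4 = 4.5
w_4 = 2
d_4 = 3.5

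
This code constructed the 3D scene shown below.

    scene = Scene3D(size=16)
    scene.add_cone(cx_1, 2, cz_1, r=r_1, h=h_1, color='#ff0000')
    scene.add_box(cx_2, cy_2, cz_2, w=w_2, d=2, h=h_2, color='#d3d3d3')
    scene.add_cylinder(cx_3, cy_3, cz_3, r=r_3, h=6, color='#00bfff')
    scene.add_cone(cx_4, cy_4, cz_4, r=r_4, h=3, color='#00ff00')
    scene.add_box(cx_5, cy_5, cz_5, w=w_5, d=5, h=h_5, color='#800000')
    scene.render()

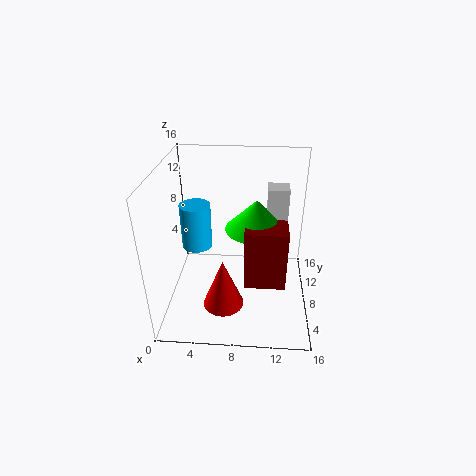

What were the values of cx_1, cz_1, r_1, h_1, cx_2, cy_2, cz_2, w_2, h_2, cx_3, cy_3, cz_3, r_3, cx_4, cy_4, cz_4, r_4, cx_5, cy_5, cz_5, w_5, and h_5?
cx_1 = 7
cz_1 = 4
r_1 = 2
h_1 = 5
cx_2 = 11
cy_2 = 5
cz_2 = 9
w_2 = 2
h_2 = 6
cx_3 = 2
cy_3 = 14
cz_3 = 3
r_3 = 2
cx_4 = 10
cy_4 = 5
cz_4 = 11
r_4 = 3
cx_5 = 9
cy_5 = 2
cz_5 = 6
w_5 = 4
h_5 = 6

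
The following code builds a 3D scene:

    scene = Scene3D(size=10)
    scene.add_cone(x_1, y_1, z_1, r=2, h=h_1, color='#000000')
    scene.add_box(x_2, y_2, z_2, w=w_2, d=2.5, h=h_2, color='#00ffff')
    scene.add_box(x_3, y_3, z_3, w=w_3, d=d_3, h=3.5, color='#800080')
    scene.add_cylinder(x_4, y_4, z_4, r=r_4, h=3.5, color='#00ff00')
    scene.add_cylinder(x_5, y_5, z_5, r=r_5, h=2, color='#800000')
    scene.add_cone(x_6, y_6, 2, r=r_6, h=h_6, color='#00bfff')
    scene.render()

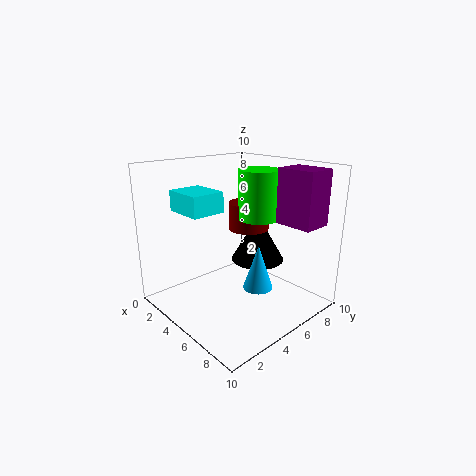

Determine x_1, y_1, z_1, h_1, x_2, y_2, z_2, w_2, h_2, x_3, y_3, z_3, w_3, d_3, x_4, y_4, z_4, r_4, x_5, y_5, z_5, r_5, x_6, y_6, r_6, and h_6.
x_1 = 4.5; y_1 = 7.5; z_1 = 2.5; h_1 = 3.5; x_2 = 0.5; y_2 = 2.5; z_2 = 6.5; w_2 = 3; h_2 = 1.5; x_3 = 7.5; y_3 = 6; z_3 = 6.5; w_3 = 2.5; d_3 = 2; x_4 = 5; y_4 = 7; z_4 = 6; r_4 = 1.5; x_5 = 4; y_5 = 7; z_5 = 5; r_5 = 1.5; x_6 = 7; y_6 = 5; r_6 = 1; h_6 = 3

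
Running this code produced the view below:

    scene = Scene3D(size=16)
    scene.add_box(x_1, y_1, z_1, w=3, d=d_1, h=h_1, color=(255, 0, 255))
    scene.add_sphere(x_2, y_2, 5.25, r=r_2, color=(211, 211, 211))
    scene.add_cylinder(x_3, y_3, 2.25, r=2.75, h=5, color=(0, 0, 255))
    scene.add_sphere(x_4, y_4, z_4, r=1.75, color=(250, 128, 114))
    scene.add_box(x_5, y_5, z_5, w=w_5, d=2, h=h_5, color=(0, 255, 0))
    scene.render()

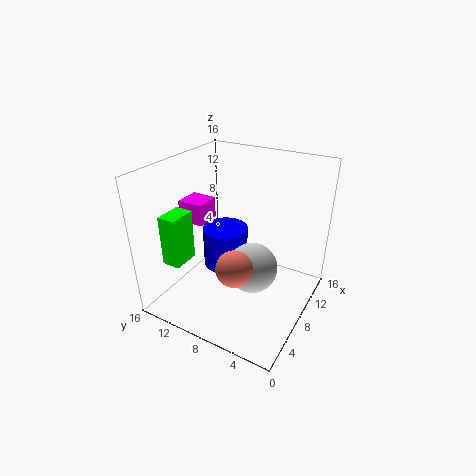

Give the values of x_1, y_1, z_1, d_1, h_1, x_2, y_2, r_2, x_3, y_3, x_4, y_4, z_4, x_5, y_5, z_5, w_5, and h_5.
x_1 = 7, y_1 = 12.25, z_1 = 8.75, d_1 = 3, h_1 = 2.5, x_2 = 7.25, y_2 = 5.75, r_2 = 2.75, x_3 = 10.5, y_3 = 11.25, x_4 = 2.5, y_4 = 5.25, z_4 = 8.25, x_5 = 2.25, y_5 = 12, z_5 = 6, w_5 = 3, h_5 = 5.5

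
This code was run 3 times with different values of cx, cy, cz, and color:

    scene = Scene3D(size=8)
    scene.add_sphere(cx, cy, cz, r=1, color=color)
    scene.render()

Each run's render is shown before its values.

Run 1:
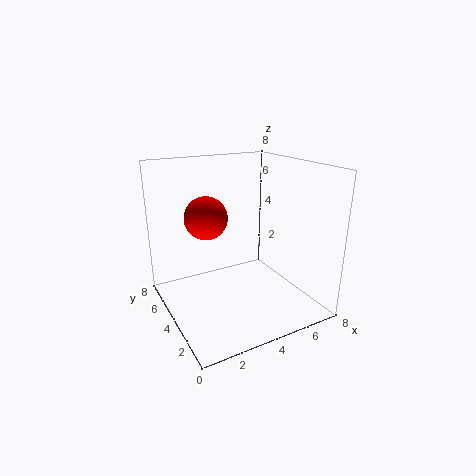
cx = 1.5; cy = 2.5; cz = 6; color = 'red'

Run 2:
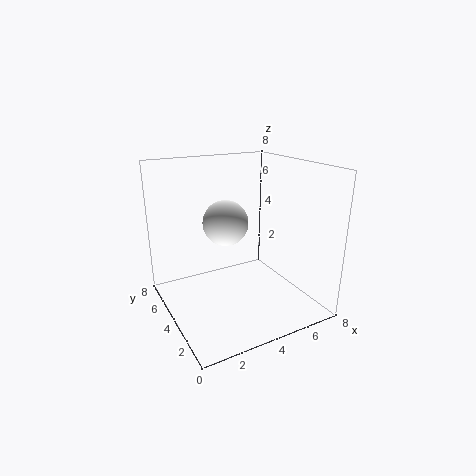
cx = 2; cy = 1.5; cz = 6; color = 'white'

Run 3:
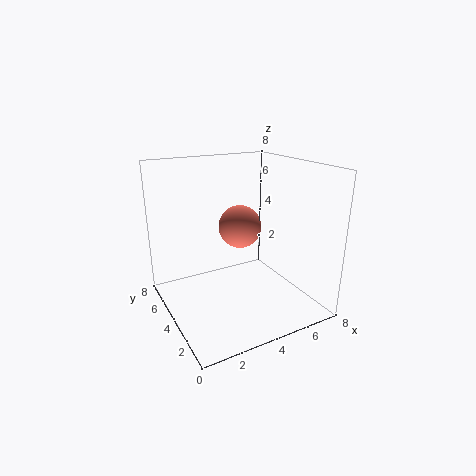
cx = 3; cy = 2; cz = 5.5; color = 'salmon'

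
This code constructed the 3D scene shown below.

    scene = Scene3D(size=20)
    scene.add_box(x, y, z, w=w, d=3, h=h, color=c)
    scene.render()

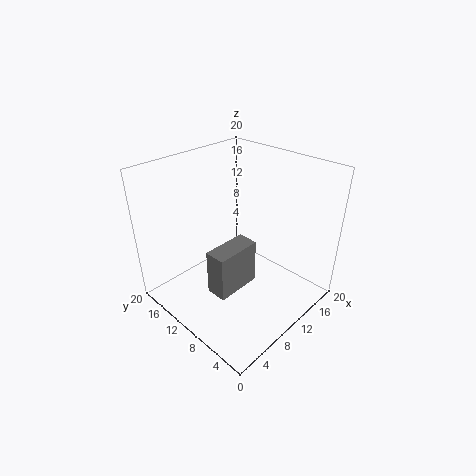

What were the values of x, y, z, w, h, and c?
x = 5, y = 8, z = 3, w = 6.5, h = 6.5, c = 'gray'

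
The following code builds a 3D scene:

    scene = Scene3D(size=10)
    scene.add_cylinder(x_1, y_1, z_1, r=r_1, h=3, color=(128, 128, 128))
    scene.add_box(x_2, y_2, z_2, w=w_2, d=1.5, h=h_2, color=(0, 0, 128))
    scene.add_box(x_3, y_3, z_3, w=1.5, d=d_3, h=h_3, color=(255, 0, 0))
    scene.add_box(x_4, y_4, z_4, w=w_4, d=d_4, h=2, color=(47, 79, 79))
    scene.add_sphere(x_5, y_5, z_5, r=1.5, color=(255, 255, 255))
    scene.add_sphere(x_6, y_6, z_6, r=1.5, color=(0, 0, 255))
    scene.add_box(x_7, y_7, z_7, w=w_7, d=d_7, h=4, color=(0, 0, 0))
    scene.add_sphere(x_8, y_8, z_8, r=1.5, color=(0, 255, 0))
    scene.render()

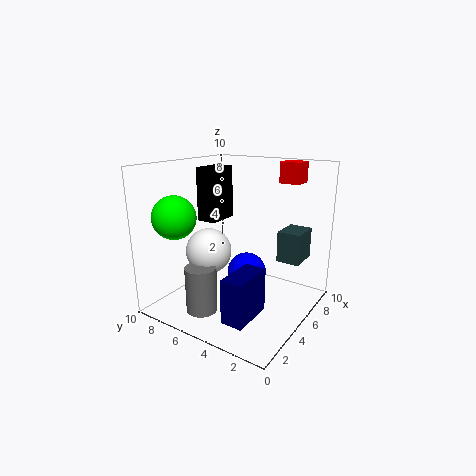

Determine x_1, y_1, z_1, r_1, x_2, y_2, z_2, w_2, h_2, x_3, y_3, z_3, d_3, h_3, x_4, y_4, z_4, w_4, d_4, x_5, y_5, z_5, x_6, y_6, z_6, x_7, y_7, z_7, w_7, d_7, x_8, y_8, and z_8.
x_1 = 1.5
y_1 = 5.5
z_1 = 1
r_1 = 1
x_2 = 1.5
y_2 = 2.5
z_2 = 0.5
w_2 = 3
h_2 = 3
x_3 = 8
y_3 = 2
z_3 = 8.5
d_3 = 1.5
h_3 = 1.5
x_4 = 5
y_4 = 0.5
z_4 = 4
w_4 = 2
d_4 = 1.5
x_5 = 3
y_5 = 6
z_5 = 4.5
x_6 = 7
y_6 = 5.5
z_6 = 1.5
x_7 = 5.5
y_7 = 7.5
z_7 = 5.5
w_7 = 2.5
d_7 = 1.5
x_8 = 2.5
y_8 = 8.5
z_8 = 6.5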